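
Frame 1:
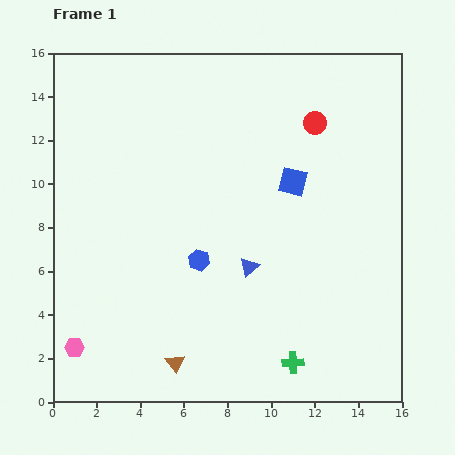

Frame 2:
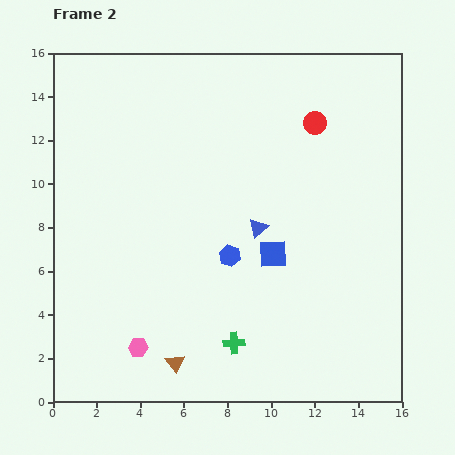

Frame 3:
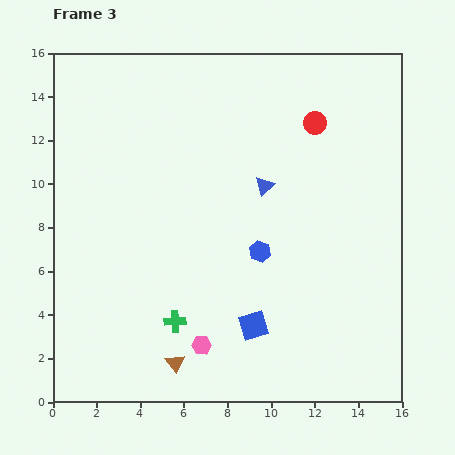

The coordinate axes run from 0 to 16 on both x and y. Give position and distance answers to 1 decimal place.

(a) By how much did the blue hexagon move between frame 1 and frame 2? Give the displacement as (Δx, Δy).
(1.4, 0.2)

The blue hexagon was at (6.7, 6.5) in frame 1 and (8.1, 6.7) in frame 2.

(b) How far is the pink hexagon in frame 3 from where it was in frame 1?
5.8

The pink hexagon moved from (1.0, 2.5) to (6.8, 2.6), a distance of √(5.8² + 0.1²) ≈ 5.8.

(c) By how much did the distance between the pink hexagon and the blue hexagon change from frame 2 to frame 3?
-0.8

Distance in frame 2: 5.9. Distance in frame 3: 5.1.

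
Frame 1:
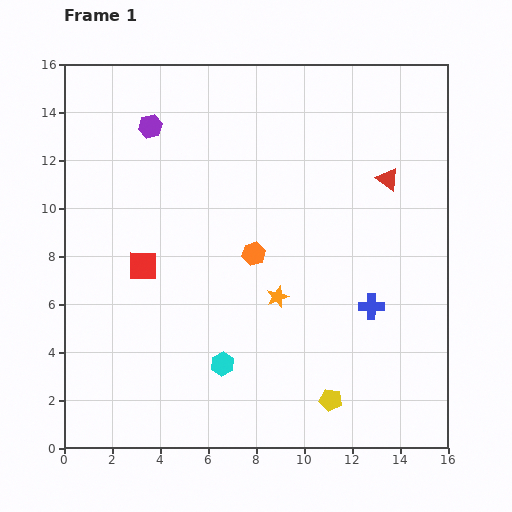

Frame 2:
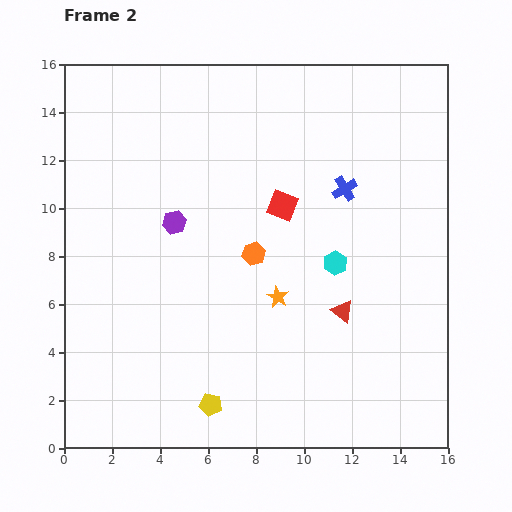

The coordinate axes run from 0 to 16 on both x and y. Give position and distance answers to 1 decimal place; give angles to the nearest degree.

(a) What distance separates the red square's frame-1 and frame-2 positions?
6.3

The red square moved from (3.3, 7.6) to (9.1, 10.1), a distance of √(5.8² + 2.5²) ≈ 6.3.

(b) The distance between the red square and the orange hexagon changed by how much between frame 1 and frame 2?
-2.3

Distance in frame 1: 4.6. Distance in frame 2: 2.3.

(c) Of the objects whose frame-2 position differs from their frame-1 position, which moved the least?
the purple hexagon

(moved 4.1)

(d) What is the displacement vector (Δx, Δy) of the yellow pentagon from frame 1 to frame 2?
(-5.0, -0.2)

The yellow pentagon was at (11.1, 2.0) in frame 1 and (6.1, 1.8) in frame 2.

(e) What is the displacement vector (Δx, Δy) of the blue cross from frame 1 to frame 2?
(-1.1, 4.9)

The blue cross was at (12.8, 5.9) in frame 1 and (11.7, 10.8) in frame 2.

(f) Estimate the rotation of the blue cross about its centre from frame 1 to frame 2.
32° counter-clockwise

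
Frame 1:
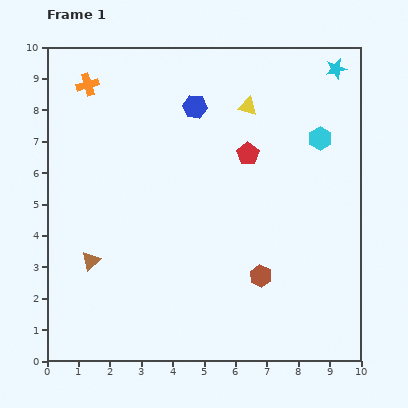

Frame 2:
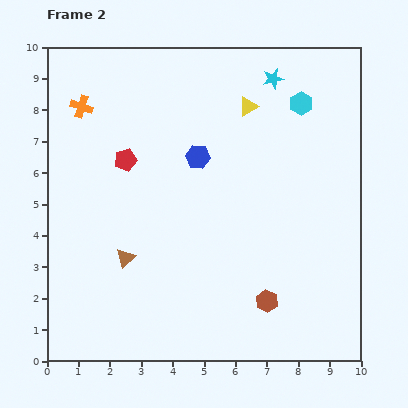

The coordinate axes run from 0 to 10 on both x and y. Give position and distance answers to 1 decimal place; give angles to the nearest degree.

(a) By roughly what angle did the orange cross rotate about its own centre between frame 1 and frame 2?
35° clockwise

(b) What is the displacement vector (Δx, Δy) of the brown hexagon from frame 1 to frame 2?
(0.2, -0.8)

The brown hexagon was at (6.8, 2.7) in frame 1 and (7.0, 1.9) in frame 2.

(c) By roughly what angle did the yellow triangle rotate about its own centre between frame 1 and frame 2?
44° counter-clockwise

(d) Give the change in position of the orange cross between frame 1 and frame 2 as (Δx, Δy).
(-0.2, -0.7)

The orange cross was at (1.3, 8.8) in frame 1 and (1.1, 8.1) in frame 2.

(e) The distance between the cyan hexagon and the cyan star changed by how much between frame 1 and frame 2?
-1.1

Distance in frame 1: 2.3. Distance in frame 2: 1.2.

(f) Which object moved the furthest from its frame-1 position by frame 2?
the red pentagon

(moved 3.9; next 2.0)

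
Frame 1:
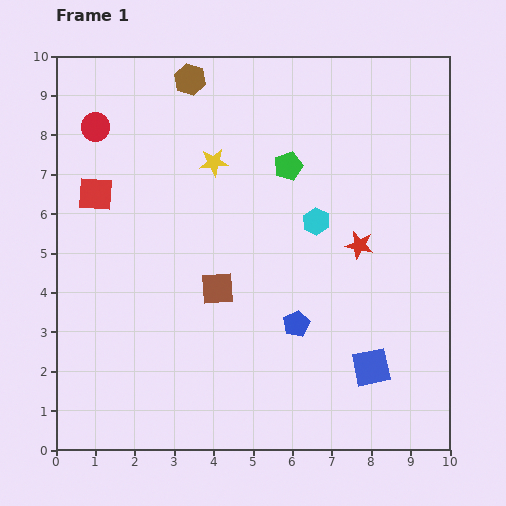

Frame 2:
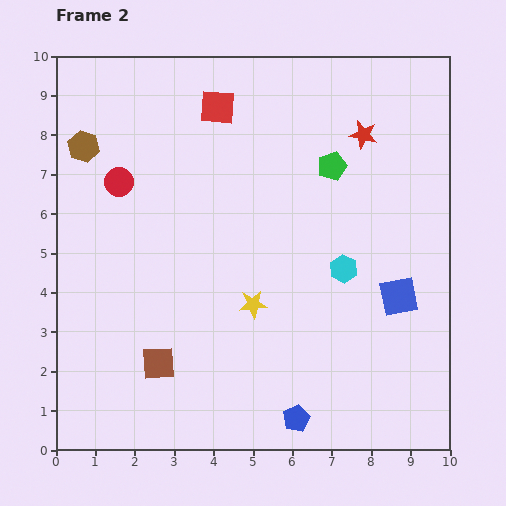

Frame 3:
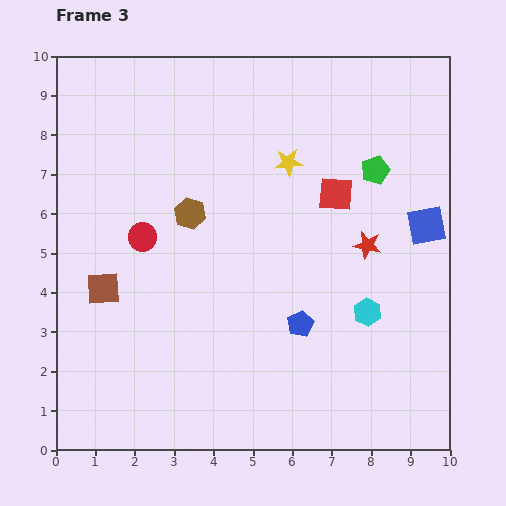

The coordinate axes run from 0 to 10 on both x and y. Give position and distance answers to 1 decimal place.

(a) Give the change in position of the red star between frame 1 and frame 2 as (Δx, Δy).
(0.1, 2.8)

The red star was at (7.7, 5.2) in frame 1 and (7.8, 8.0) in frame 2.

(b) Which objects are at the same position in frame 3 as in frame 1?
none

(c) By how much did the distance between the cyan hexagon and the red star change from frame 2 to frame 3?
-1.7

Distance in frame 2: 3.4. Distance in frame 3: 1.7.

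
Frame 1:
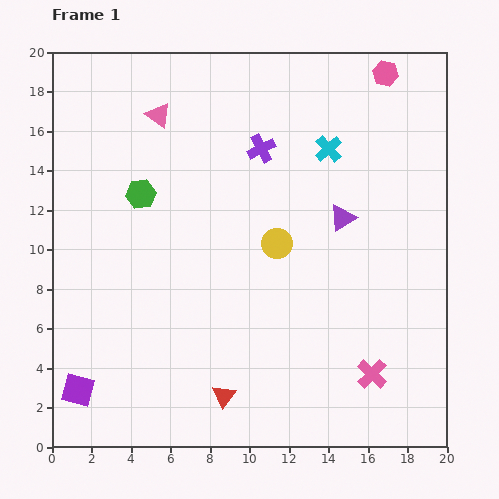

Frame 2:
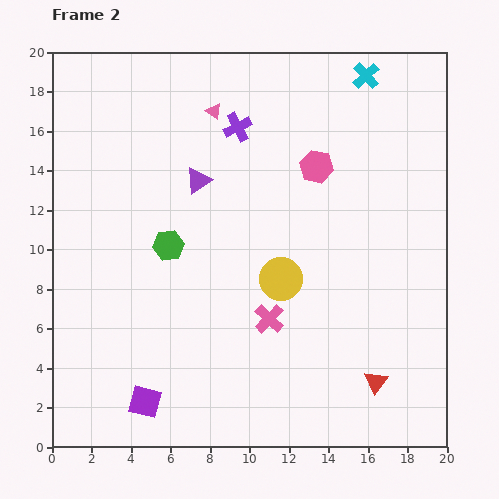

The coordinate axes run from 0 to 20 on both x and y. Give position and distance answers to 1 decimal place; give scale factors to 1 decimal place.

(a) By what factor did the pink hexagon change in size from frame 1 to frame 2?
1.3×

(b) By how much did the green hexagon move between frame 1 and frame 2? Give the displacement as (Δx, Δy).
(1.4, -2.6)

The green hexagon was at (4.5, 12.8) in frame 1 and (5.9, 10.2) in frame 2.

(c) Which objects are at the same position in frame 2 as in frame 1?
none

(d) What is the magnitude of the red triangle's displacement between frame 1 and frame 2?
7.7

The red triangle moved from (8.7, 2.6) to (16.4, 3.3), a distance of √(7.7² + 0.7²) ≈ 7.7.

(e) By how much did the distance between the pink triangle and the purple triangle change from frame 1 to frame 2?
-7.1

Distance in frame 1: 10.7. Distance in frame 2: 3.6.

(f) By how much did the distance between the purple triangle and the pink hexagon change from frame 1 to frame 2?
-1.6

Distance in frame 1: 7.6. Distance in frame 2: 6.0.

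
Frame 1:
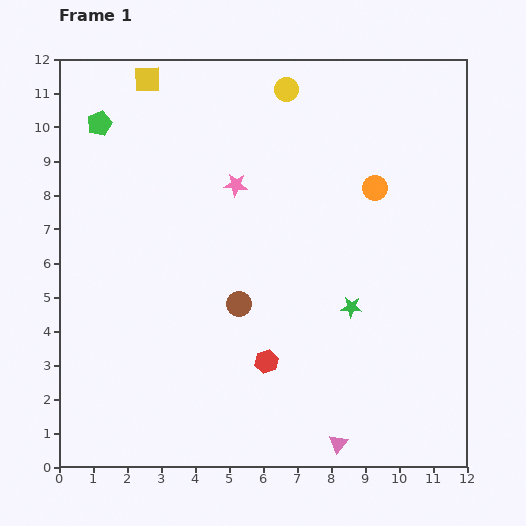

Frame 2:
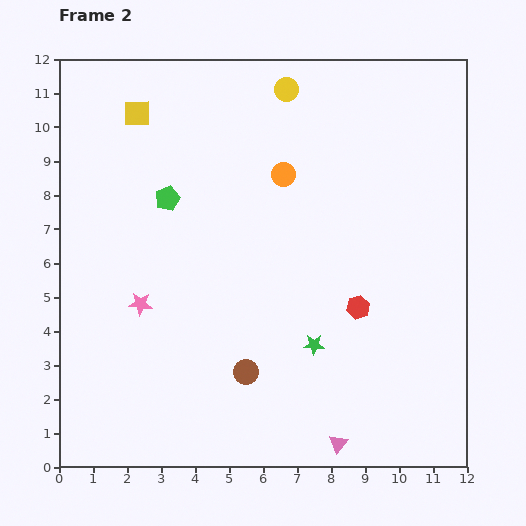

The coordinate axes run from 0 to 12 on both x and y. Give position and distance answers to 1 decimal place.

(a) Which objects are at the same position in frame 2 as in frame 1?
the yellow circle, the pink triangle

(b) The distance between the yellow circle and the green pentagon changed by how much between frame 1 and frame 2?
-0.9

Distance in frame 1: 5.6. Distance in frame 2: 4.7.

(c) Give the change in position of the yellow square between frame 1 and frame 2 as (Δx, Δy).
(-0.3, -1.0)

The yellow square was at (2.6, 11.4) in frame 1 and (2.3, 10.4) in frame 2.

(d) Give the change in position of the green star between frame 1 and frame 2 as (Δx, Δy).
(-1.1, -1.1)

The green star was at (8.6, 4.7) in frame 1 and (7.5, 3.6) in frame 2.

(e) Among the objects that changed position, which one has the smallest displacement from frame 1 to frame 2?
the yellow square

(moved 1.0)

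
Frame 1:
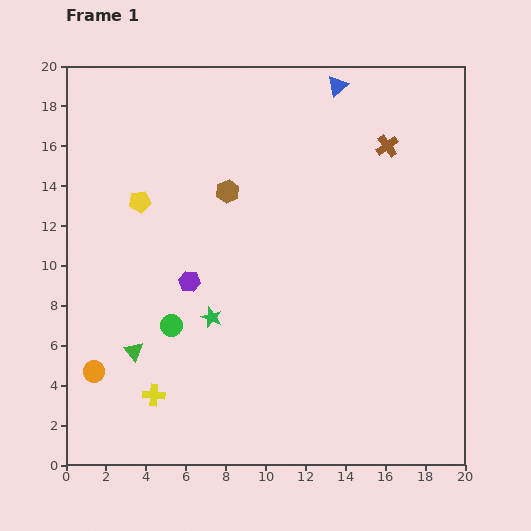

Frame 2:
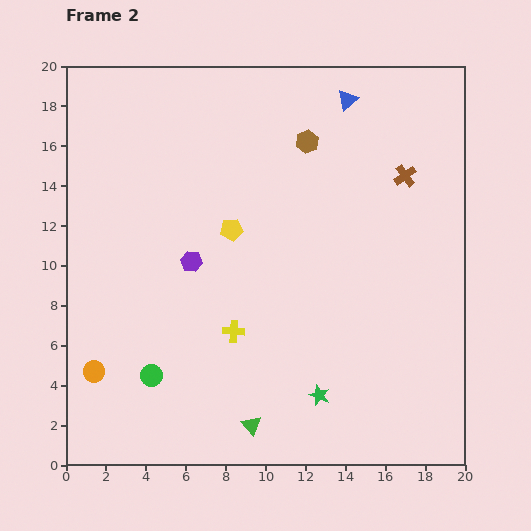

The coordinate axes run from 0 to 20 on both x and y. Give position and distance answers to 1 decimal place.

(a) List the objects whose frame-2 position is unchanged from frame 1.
the orange circle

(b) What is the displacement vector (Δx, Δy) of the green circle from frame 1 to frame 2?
(-1.0, -2.5)

The green circle was at (5.3, 7.0) in frame 1 and (4.3, 4.5) in frame 2.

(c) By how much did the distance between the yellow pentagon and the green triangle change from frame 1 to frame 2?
+2.4

Distance in frame 1: 7.5. Distance in frame 2: 9.9.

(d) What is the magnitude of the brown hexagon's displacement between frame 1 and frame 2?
4.7

The brown hexagon moved from (8.1, 13.7) to (12.1, 16.2), a distance of √(4.0² + 2.5²) ≈ 4.7.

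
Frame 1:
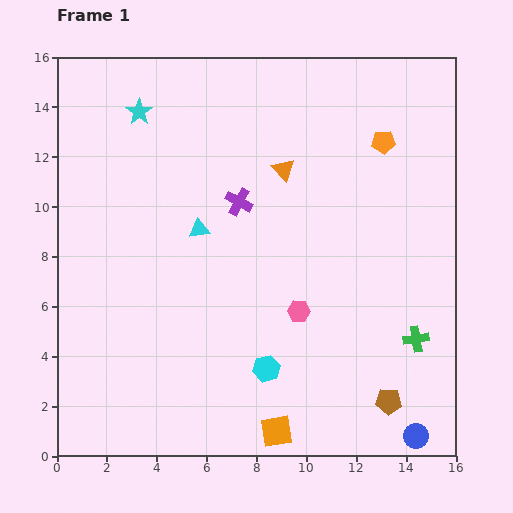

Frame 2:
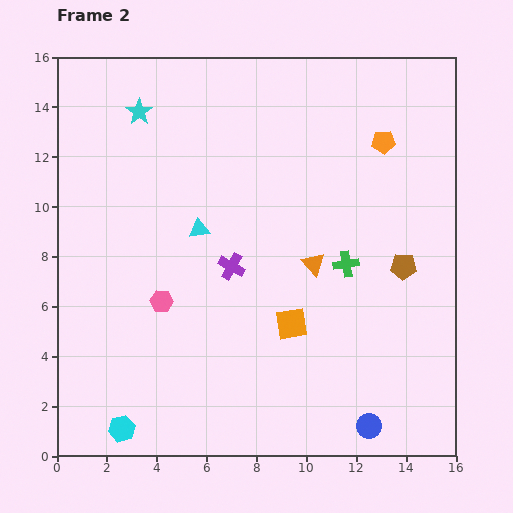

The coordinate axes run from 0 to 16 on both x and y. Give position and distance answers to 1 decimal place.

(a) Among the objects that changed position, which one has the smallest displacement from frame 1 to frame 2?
the blue circle

(moved 1.9)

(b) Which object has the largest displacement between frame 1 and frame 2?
the cyan hexagon

(moved 6.3; next 5.5)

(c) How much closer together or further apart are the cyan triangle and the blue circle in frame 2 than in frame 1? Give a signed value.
-1.6

Distance in frame 1: 12.0. Distance in frame 2: 10.4.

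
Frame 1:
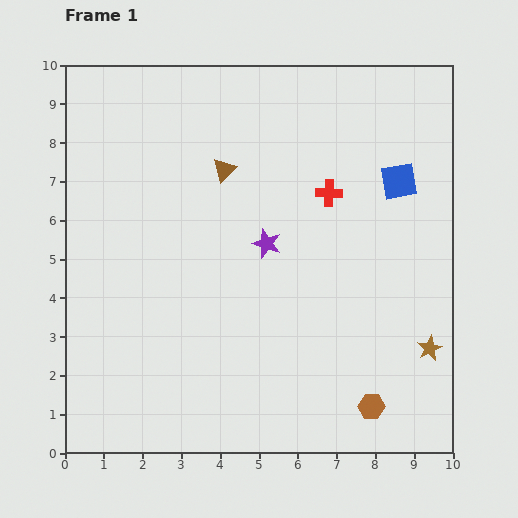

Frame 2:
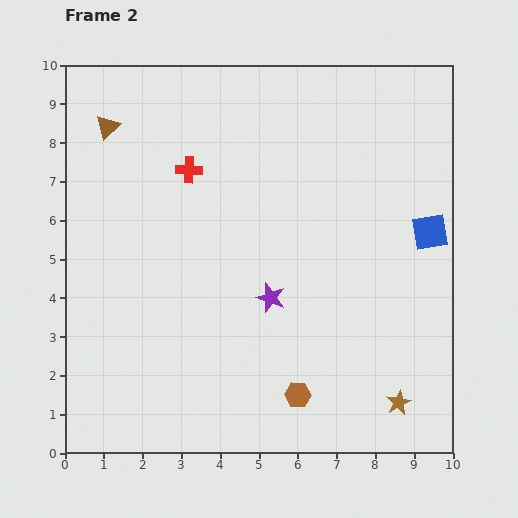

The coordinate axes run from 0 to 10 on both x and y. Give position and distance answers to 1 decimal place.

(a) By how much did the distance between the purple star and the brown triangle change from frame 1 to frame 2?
+3.9

Distance in frame 1: 2.2. Distance in frame 2: 6.1.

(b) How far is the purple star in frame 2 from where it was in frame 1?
1.4

The purple star moved from (5.2, 5.4) to (5.3, 4.0), a distance of √(0.1² + 1.4²) ≈ 1.4.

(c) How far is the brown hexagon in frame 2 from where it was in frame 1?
1.9

The brown hexagon moved from (7.9, 1.2) to (6.0, 1.5), a distance of √(1.9² + 0.3²) ≈ 1.9.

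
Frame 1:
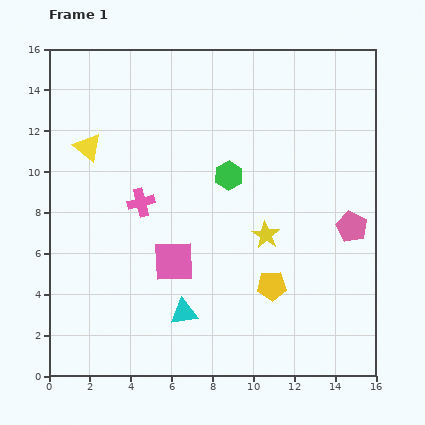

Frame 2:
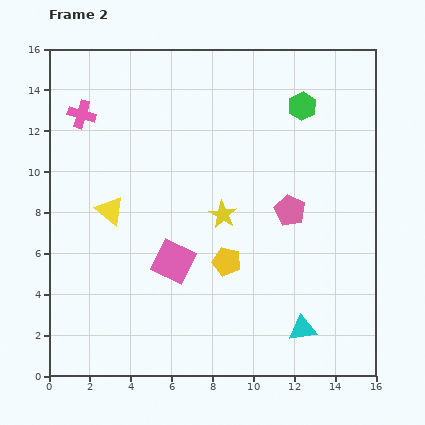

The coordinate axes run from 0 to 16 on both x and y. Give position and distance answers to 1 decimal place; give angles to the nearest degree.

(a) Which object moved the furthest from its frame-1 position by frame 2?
the cyan triangle

(moved 5.9; next 5.2)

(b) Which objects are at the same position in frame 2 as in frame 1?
the pink square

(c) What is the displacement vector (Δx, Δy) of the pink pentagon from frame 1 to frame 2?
(-3.0, 0.8)

The pink pentagon was at (14.8, 7.3) in frame 1 and (11.8, 8.1) in frame 2.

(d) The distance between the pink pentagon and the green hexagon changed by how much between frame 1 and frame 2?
-1.4

Distance in frame 1: 6.5. Distance in frame 2: 5.1.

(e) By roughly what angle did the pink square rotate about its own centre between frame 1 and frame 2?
28° clockwise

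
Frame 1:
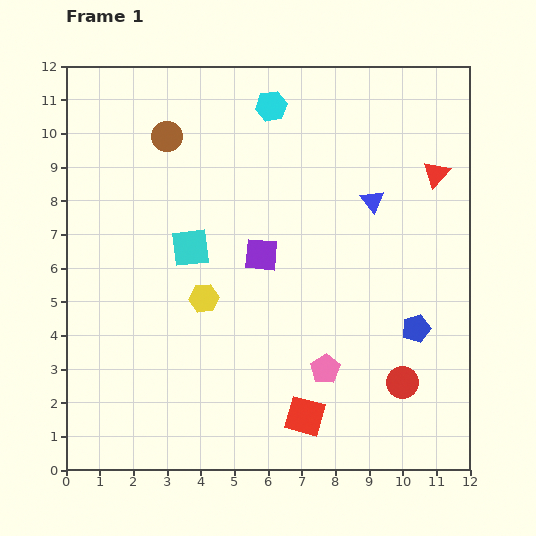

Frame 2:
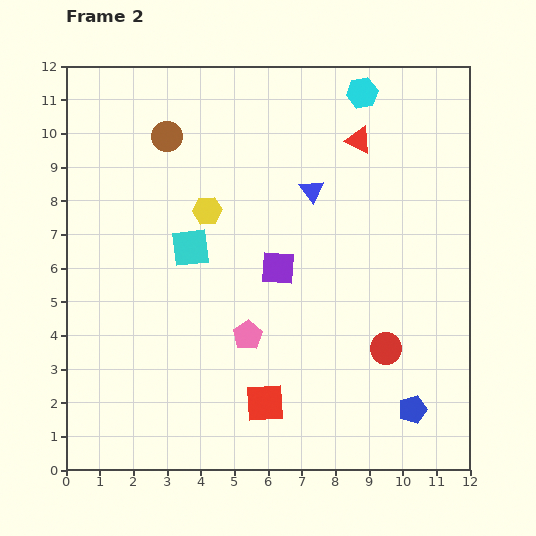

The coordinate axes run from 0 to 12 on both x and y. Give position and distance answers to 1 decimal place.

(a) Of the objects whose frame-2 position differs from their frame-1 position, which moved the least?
the purple square

(moved 0.6)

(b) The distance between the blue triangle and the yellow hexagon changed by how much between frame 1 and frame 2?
-2.6

Distance in frame 1: 5.8. Distance in frame 2: 3.2.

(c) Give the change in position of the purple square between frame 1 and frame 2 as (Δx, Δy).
(0.5, -0.4)

The purple square was at (5.8, 6.4) in frame 1 and (6.3, 6.0) in frame 2.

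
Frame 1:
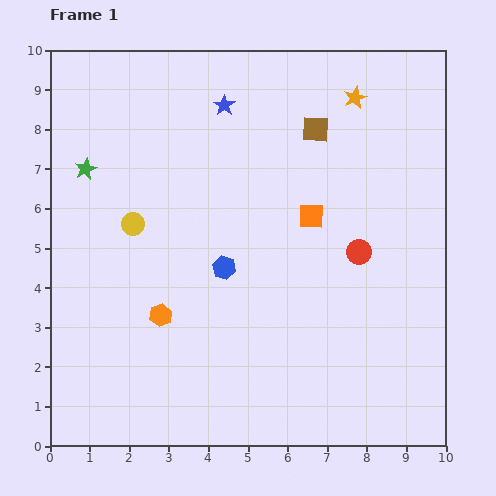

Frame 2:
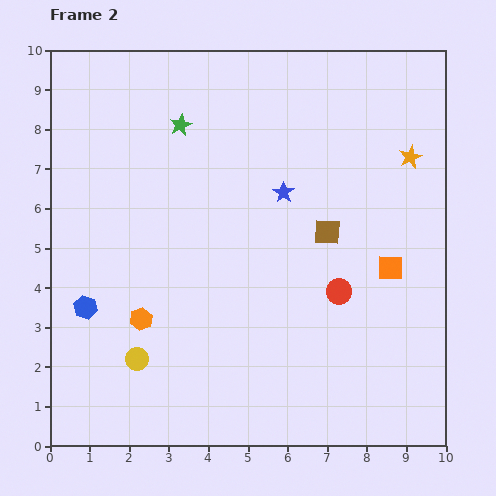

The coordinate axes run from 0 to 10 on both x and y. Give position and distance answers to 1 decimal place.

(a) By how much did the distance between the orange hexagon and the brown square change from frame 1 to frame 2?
-0.9

Distance in frame 1: 6.1. Distance in frame 2: 5.2.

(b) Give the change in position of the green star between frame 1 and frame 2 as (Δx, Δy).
(2.4, 1.1)

The green star was at (0.9, 7.0) in frame 1 and (3.3, 8.1) in frame 2.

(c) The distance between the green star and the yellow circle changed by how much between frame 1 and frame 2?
+4.2

Distance in frame 1: 1.8. Distance in frame 2: 6.0.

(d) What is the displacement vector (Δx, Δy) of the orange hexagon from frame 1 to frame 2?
(-0.5, -0.1)

The orange hexagon was at (2.8, 3.3) in frame 1 and (2.3, 3.2) in frame 2.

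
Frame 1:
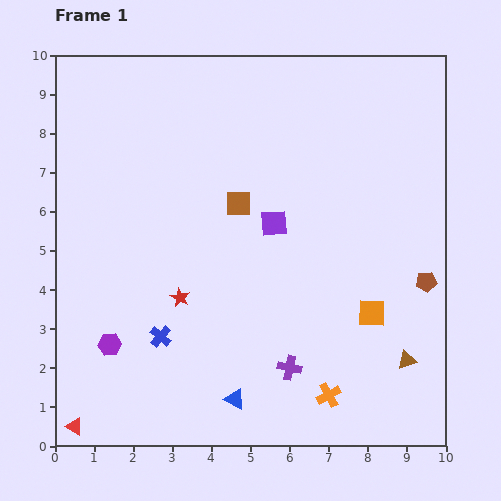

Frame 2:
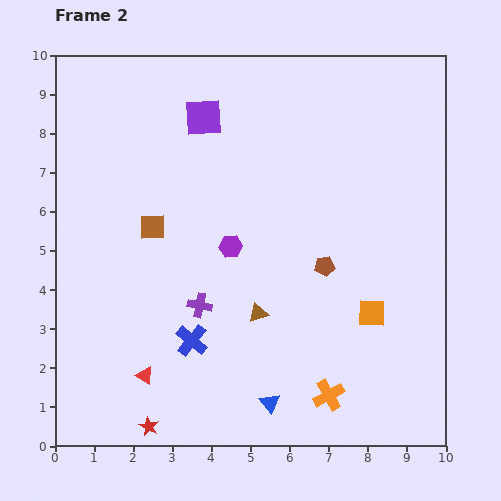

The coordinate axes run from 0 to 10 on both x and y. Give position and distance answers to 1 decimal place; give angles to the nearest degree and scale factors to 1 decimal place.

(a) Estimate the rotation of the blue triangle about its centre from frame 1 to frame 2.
23° clockwise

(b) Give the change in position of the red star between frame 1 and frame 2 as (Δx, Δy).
(-0.8, -3.3)

The red star was at (3.2, 3.8) in frame 1 and (2.4, 0.5) in frame 2.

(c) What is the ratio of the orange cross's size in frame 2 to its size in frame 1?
1.3×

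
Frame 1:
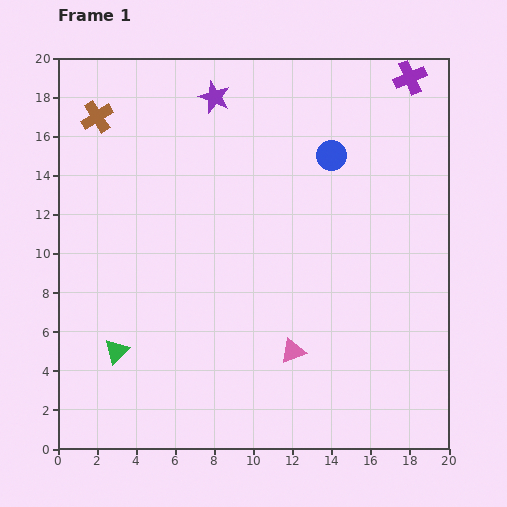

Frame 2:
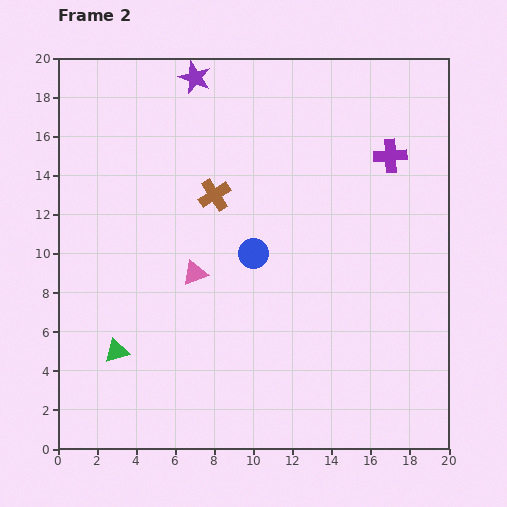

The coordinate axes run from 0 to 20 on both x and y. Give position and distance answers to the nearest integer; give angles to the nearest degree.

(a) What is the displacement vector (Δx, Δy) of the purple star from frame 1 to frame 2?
(-1, 1)

The purple star was at (8, 18) in frame 1 and (7, 19) in frame 2.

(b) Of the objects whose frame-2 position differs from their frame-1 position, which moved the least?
the purple star

(moved 1)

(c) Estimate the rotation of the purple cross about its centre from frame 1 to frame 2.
20° clockwise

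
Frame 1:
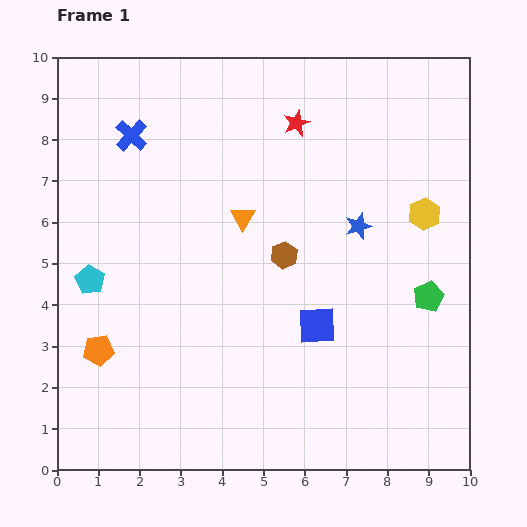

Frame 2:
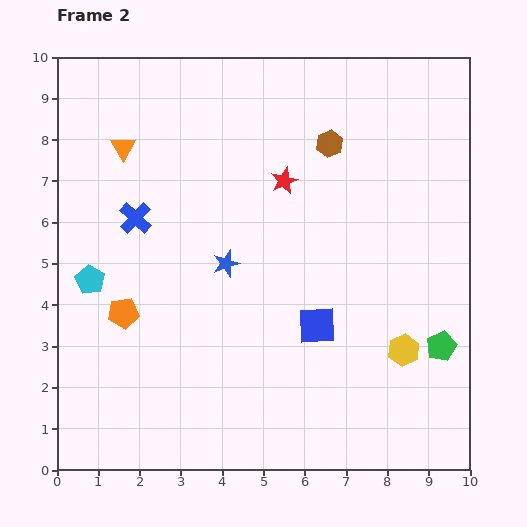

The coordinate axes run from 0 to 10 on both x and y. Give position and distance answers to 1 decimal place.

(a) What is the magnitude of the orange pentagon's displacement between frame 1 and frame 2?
1.1

The orange pentagon moved from (1.0, 2.9) to (1.6, 3.8), a distance of √(0.6² + 0.9²) ≈ 1.1.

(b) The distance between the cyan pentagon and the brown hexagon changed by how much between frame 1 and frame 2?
+2.0

Distance in frame 1: 4.7. Distance in frame 2: 6.7.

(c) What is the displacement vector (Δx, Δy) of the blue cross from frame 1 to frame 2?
(0.1, -2.0)

The blue cross was at (1.8, 8.1) in frame 1 and (1.9, 6.1) in frame 2.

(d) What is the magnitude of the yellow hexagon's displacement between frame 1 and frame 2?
3.3

The yellow hexagon moved from (8.9, 6.2) to (8.4, 2.9), a distance of √(0.5² + 3.3²) ≈ 3.3.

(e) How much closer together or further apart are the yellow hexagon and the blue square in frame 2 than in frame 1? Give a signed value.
-1.5

Distance in frame 1: 3.7. Distance in frame 2: 2.2.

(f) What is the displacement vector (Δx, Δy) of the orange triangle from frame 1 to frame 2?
(-2.9, 1.7)

The orange triangle was at (4.5, 6.1) in frame 1 and (1.6, 7.8) in frame 2.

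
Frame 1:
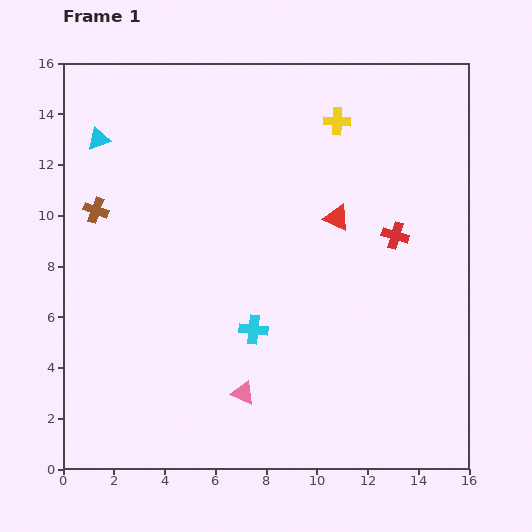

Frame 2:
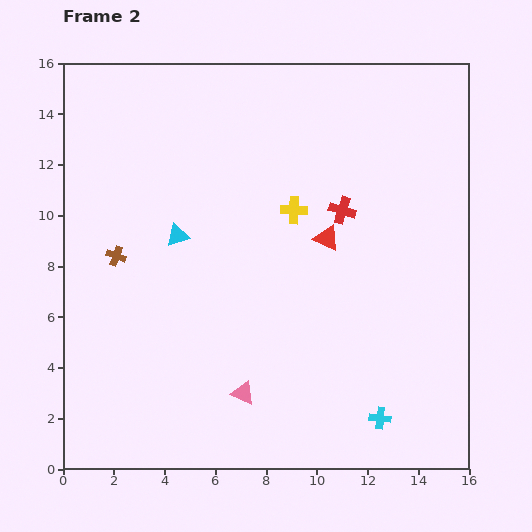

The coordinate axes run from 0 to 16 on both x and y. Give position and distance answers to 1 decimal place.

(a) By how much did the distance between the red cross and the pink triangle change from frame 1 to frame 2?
-0.4

Distance in frame 1: 8.6. Distance in frame 2: 8.2.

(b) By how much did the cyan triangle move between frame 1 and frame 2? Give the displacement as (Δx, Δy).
(3.1, -3.8)

The cyan triangle was at (1.4, 13.0) in frame 1 and (4.5, 9.2) in frame 2.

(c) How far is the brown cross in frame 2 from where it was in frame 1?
2.0

The brown cross moved from (1.3, 10.2) to (2.1, 8.4), a distance of √(0.8² + 1.8²) ≈ 2.0.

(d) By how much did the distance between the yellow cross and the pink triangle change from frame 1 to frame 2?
-3.8

Distance in frame 1: 11.3. Distance in frame 2: 7.5.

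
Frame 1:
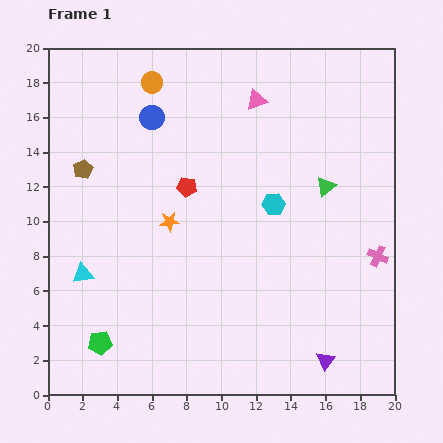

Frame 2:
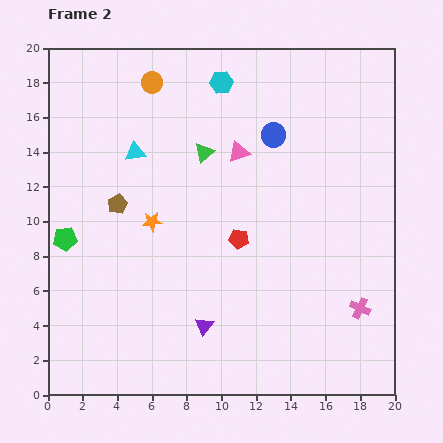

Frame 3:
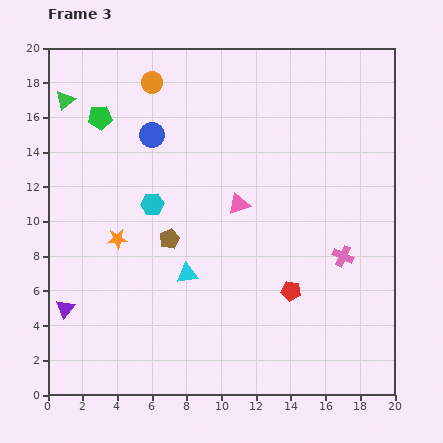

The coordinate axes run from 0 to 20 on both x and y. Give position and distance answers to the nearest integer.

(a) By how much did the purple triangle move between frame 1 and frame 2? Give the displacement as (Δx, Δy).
(-7, 2)

The purple triangle was at (16, 2) in frame 1 and (9, 4) in frame 2.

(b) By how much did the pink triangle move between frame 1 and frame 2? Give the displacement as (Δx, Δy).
(-1, -3)

The pink triangle was at (12, 17) in frame 1 and (11, 14) in frame 2.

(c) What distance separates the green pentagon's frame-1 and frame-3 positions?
13

The green pentagon moved from (3, 3) to (3, 16), a distance of √(0² + 13²) ≈ 13.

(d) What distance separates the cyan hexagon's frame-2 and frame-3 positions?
8

The cyan hexagon moved from (10, 18) to (6, 11), a distance of √(4² + 7²) ≈ 8.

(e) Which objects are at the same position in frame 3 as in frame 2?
the orange circle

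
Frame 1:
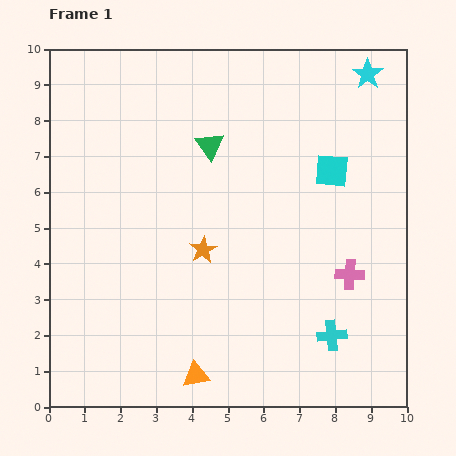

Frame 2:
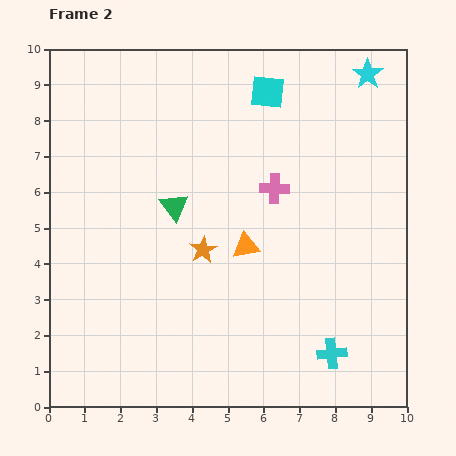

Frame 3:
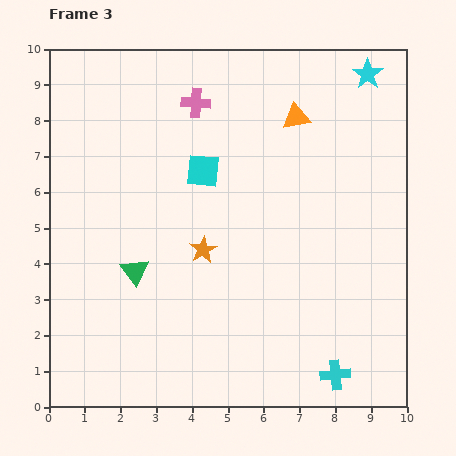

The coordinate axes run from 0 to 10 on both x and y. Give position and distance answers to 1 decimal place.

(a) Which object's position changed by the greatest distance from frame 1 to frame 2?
the orange triangle

(moved 3.9; next 3.2)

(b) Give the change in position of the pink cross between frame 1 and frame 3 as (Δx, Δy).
(-4.3, 4.8)

The pink cross was at (8.4, 3.7) in frame 1 and (4.1, 8.5) in frame 3.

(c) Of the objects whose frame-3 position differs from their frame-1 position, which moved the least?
the cyan cross

(moved 1.1)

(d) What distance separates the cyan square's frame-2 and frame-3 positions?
2.8

The cyan square moved from (6.1, 8.8) to (4.3, 6.6), a distance of √(1.8² + 2.2²) ≈ 2.8.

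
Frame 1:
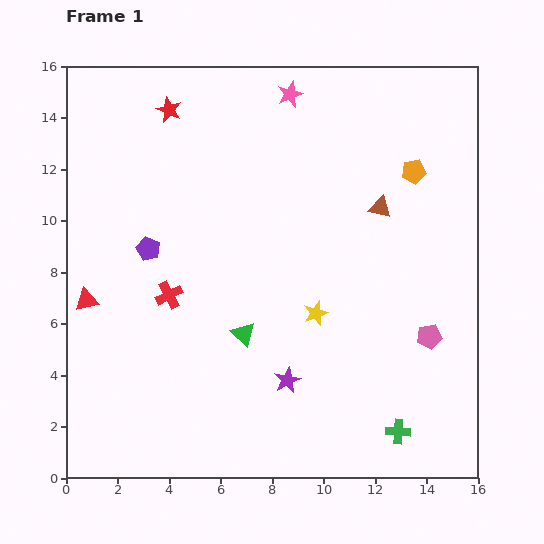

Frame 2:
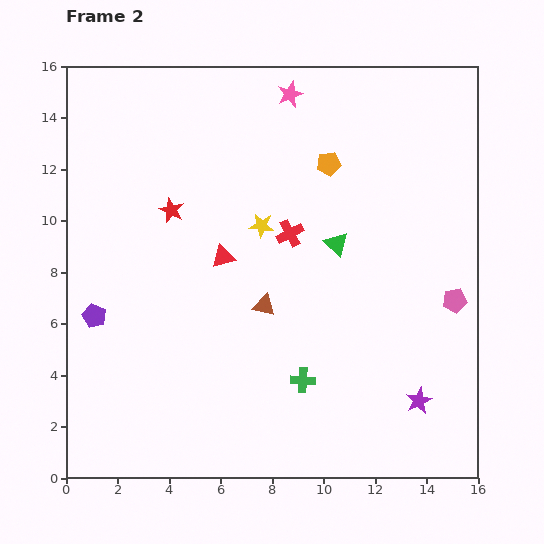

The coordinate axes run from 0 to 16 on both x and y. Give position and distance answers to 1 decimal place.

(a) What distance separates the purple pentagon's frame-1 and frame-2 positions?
3.3

The purple pentagon moved from (3.2, 8.9) to (1.1, 6.3), a distance of √(2.1² + 2.6²) ≈ 3.3.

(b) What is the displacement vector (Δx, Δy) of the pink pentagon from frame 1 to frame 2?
(1.0, 1.4)

The pink pentagon was at (14.1, 5.5) in frame 1 and (15.1, 6.9) in frame 2.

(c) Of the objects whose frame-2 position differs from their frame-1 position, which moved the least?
the pink pentagon

(moved 1.7)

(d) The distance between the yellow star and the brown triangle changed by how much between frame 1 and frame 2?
-1.7

Distance in frame 1: 4.8. Distance in frame 2: 3.1.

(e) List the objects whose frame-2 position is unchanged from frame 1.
the pink star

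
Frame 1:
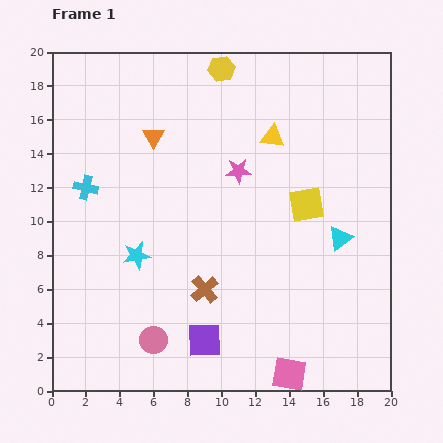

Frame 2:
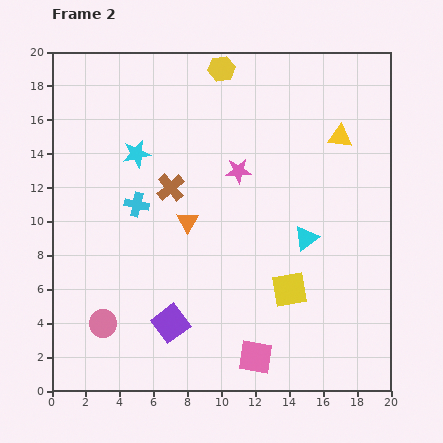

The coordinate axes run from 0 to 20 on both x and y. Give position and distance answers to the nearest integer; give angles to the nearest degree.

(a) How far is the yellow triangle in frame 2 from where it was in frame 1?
4

The yellow triangle moved from (13, 15) to (17, 15), a distance of √(4² + 0²) ≈ 4.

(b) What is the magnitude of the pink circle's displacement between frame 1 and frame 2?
3

The pink circle moved from (6, 3) to (3, 4), a distance of √(3² + 1²) ≈ 3.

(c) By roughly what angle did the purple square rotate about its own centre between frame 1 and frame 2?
35° counter-clockwise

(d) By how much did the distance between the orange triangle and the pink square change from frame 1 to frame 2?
-7

Distance in frame 1: 16. Distance in frame 2: 9.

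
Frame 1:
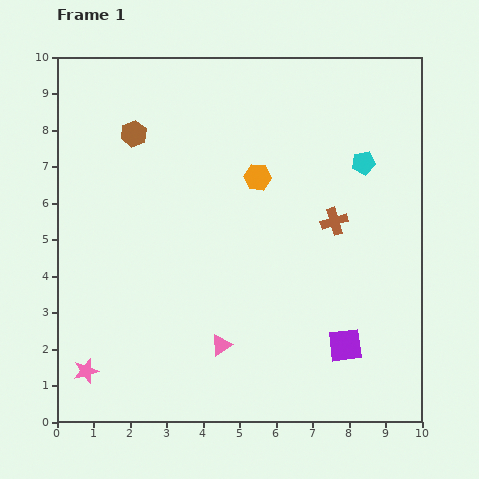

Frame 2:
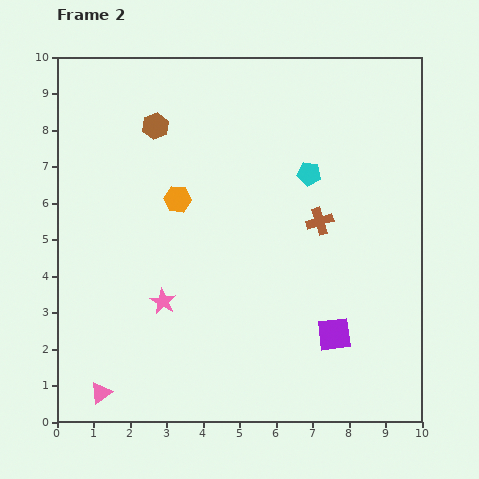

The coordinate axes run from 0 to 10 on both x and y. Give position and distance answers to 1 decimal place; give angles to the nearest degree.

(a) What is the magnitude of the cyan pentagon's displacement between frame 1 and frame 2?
1.5

The cyan pentagon moved from (8.4, 7.1) to (6.9, 6.8), a distance of √(1.5² + 0.3²) ≈ 1.5.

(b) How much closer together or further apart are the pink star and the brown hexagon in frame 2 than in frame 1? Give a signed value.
-1.8

Distance in frame 1: 6.6. Distance in frame 2: 4.8.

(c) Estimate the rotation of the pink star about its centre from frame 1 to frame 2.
26° counter-clockwise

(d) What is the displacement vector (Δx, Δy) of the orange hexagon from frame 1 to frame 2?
(-2.2, -0.6)

The orange hexagon was at (5.5, 6.7) in frame 1 and (3.3, 6.1) in frame 2.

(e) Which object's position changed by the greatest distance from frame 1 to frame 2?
the pink triangle

(moved 3.5; next 2.8)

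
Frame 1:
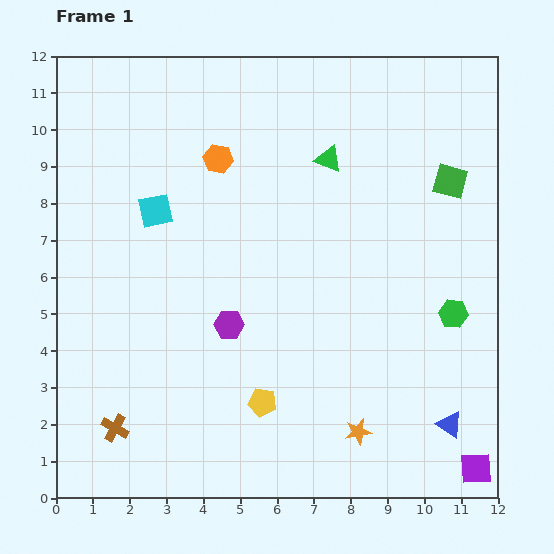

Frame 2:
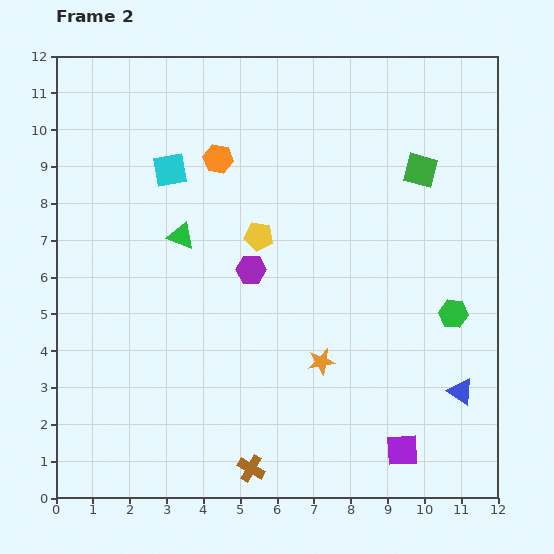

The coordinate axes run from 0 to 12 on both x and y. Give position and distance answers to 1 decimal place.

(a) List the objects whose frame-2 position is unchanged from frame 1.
the orange hexagon, the green hexagon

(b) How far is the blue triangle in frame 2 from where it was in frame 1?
0.9

The blue triangle moved from (10.7, 2.0) to (11.0, 2.9), a distance of √(0.3² + 0.9²) ≈ 0.9.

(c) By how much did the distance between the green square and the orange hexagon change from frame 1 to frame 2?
-0.8

Distance in frame 1: 6.3. Distance in frame 2: 5.5.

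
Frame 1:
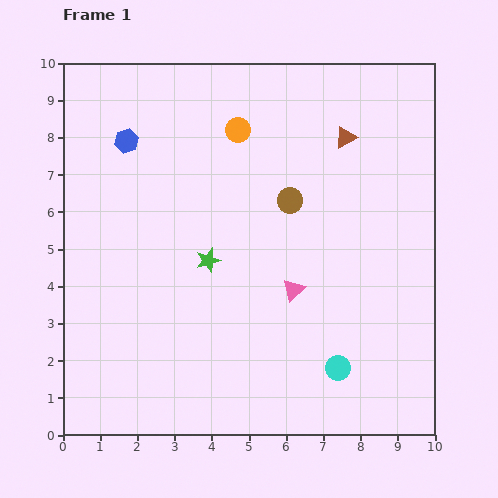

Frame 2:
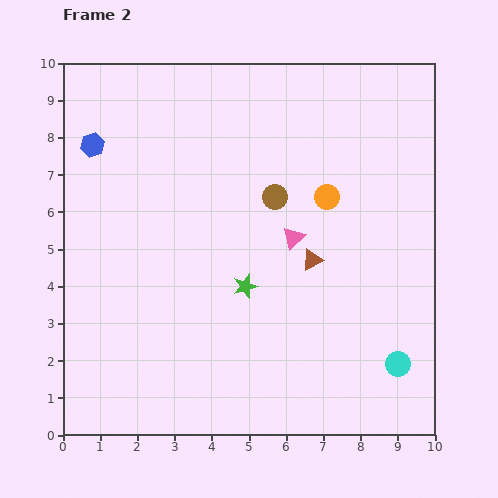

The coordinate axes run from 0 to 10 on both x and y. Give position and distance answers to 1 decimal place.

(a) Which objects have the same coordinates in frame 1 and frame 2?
none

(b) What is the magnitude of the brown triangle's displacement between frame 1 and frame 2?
3.4

The brown triangle moved from (7.6, 8.0) to (6.7, 4.7), a distance of √(0.9² + 3.3²) ≈ 3.4.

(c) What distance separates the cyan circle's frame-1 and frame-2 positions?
1.6

The cyan circle moved from (7.4, 1.8) to (9.0, 1.9), a distance of √(1.6² + 0.1²) ≈ 1.6.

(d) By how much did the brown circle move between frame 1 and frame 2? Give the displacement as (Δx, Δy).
(-0.4, 0.1)

The brown circle was at (6.1, 6.3) in frame 1 and (5.7, 6.4) in frame 2.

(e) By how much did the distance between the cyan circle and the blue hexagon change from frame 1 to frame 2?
+1.8

Distance in frame 1: 8.3. Distance in frame 2: 10.1.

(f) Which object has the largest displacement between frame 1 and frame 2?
the brown triangle

(moved 3.4; next 3.0)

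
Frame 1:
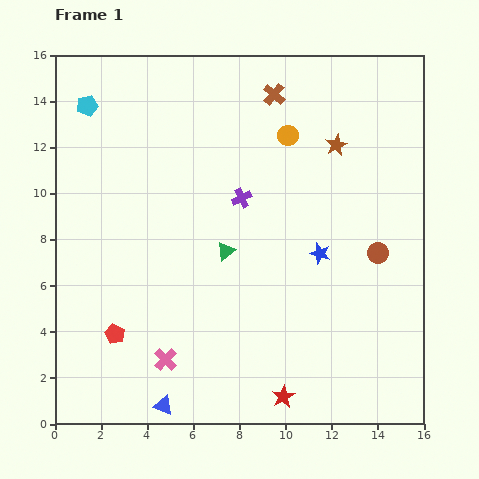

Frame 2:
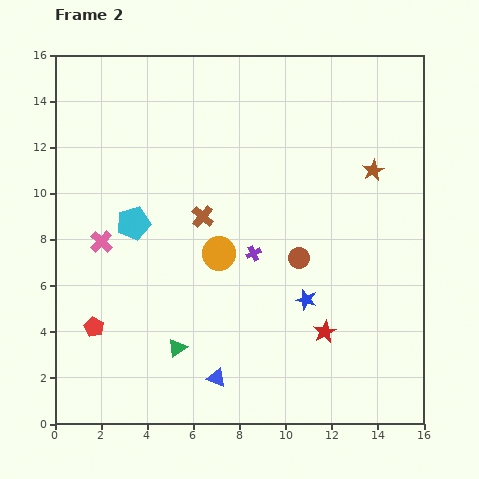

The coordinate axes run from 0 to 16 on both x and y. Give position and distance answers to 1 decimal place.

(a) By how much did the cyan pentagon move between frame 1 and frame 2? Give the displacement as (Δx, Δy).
(2.0, -5.1)

The cyan pentagon was at (1.4, 13.8) in frame 1 and (3.4, 8.7) in frame 2.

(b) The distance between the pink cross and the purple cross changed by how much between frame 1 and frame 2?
-1.1

Distance in frame 1: 7.7. Distance in frame 2: 6.6.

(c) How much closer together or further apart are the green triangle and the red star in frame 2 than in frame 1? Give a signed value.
-0.4

Distance in frame 1: 6.8. Distance in frame 2: 6.4.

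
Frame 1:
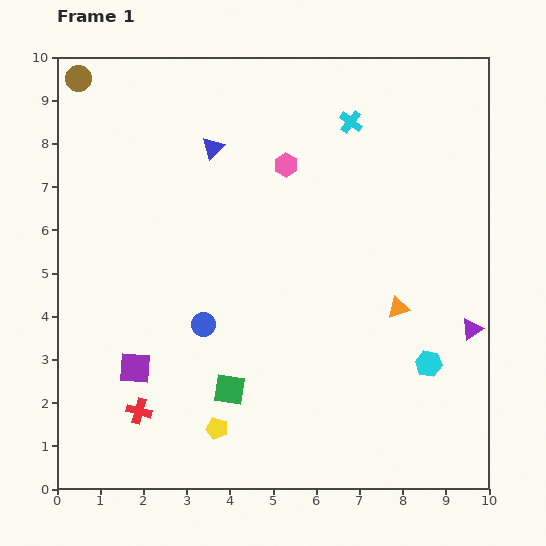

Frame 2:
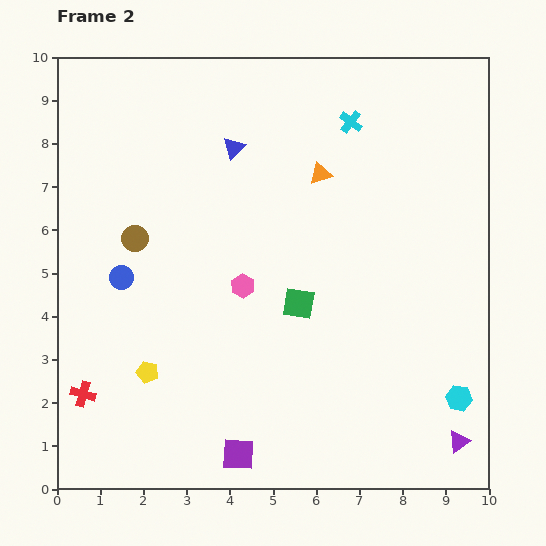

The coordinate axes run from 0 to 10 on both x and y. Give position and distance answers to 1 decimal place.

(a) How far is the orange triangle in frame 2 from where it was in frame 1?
3.6

The orange triangle moved from (7.9, 4.2) to (6.1, 7.3), a distance of √(1.8² + 3.1²) ≈ 3.6.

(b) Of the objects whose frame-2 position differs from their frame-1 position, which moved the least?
the blue triangle

(moved 0.5)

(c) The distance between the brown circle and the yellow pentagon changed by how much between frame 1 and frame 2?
-5.6

Distance in frame 1: 8.7. Distance in frame 2: 3.1.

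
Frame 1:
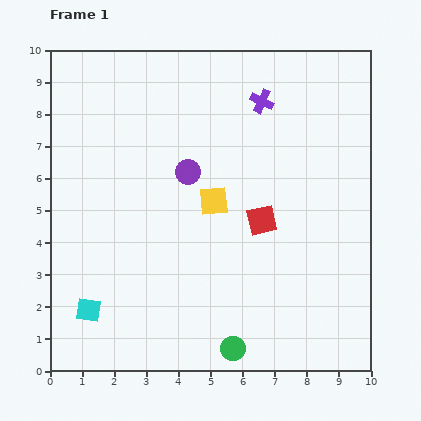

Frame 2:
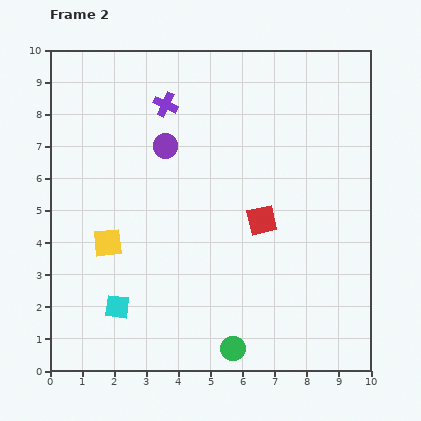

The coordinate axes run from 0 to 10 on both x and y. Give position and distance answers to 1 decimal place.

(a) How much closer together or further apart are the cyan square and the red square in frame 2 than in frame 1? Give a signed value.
-0.9

Distance in frame 1: 6.1. Distance in frame 2: 5.2.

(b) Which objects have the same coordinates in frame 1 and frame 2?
the red square, the green circle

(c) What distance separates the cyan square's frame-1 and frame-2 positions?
0.9

The cyan square moved from (1.2, 1.9) to (2.1, 2.0), a distance of √(0.9² + 0.1²) ≈ 0.9.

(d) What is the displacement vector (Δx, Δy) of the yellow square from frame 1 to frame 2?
(-3.3, -1.3)

The yellow square was at (5.1, 5.3) in frame 1 and (1.8, 4.0) in frame 2.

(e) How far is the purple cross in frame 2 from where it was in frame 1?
3.0

The purple cross moved from (6.6, 8.4) to (3.6, 8.3), a distance of √(3.0² + 0.1²) ≈ 3.0.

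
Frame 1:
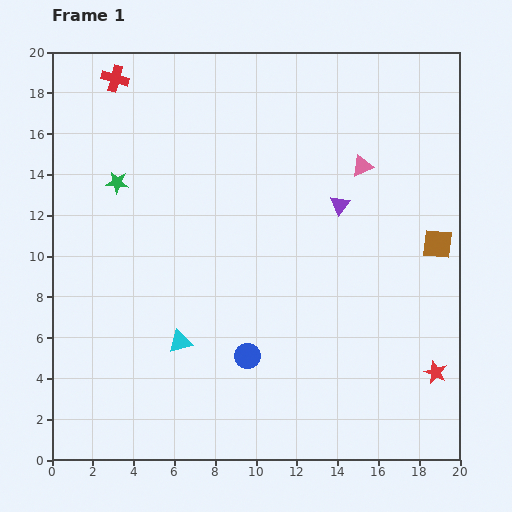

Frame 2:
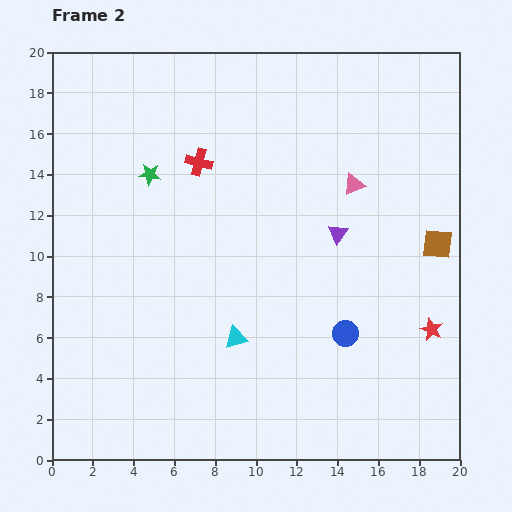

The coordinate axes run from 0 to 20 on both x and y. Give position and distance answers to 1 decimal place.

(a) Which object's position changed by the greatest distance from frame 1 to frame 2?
the red cross

(moved 5.8; next 4.9)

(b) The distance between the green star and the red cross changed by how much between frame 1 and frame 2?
-2.6

Distance in frame 1: 5.1. Distance in frame 2: 2.5.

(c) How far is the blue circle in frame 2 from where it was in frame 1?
4.9

The blue circle moved from (9.6, 5.1) to (14.4, 6.2), a distance of √(4.8² + 1.1²) ≈ 4.9.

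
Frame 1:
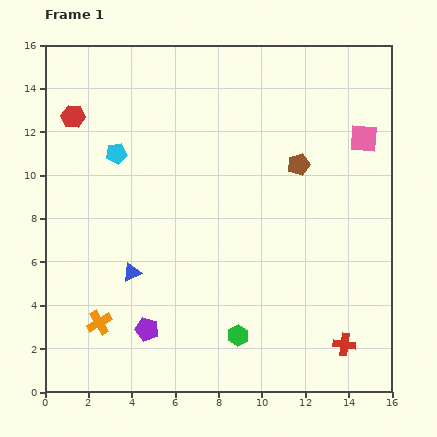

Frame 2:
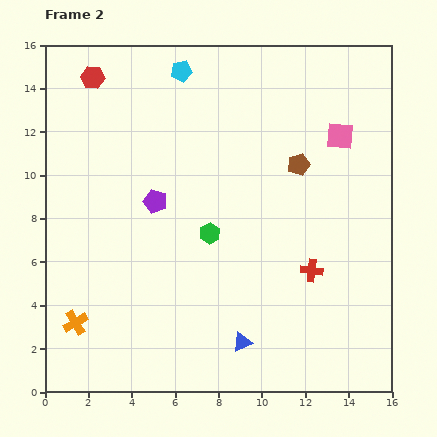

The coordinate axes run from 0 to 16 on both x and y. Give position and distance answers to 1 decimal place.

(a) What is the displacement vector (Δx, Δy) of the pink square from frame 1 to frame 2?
(-1.1, 0.1)

The pink square was at (14.7, 11.7) in frame 1 and (13.6, 11.8) in frame 2.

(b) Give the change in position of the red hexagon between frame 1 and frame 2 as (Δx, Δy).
(0.9, 1.8)

The red hexagon was at (1.3, 12.7) in frame 1 and (2.2, 14.5) in frame 2.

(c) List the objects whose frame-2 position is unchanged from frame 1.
the brown pentagon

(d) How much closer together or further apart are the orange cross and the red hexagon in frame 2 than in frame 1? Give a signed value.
+1.7

Distance in frame 1: 9.6. Distance in frame 2: 11.3.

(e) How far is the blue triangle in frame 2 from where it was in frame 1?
6.0

The blue triangle moved from (4.0, 5.5) to (9.1, 2.3), a distance of √(5.1² + 3.2²) ≈ 6.0.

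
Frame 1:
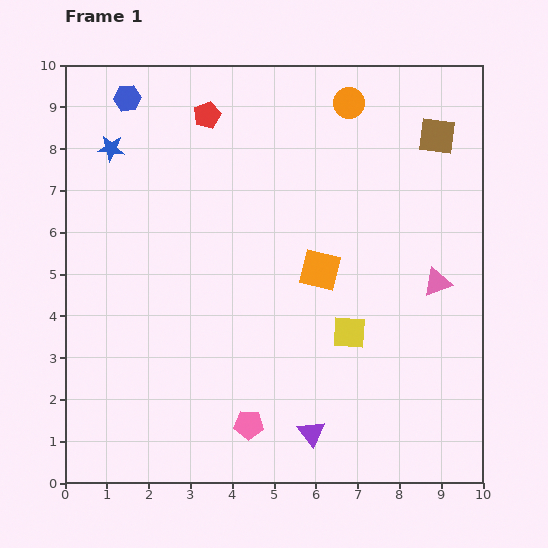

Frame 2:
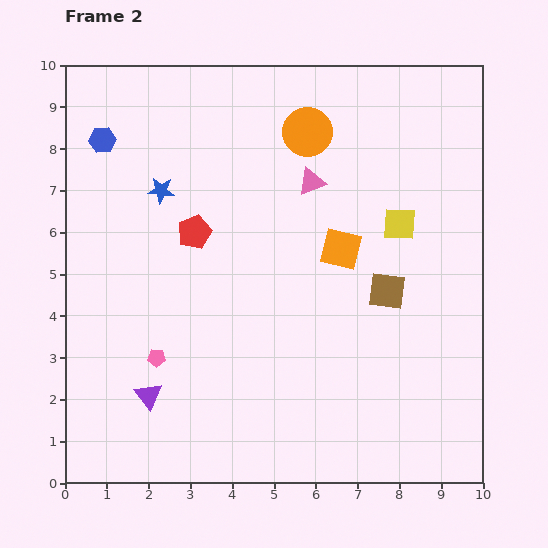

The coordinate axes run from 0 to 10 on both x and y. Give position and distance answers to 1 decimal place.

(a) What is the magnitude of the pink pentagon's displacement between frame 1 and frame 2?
2.7

The pink pentagon moved from (4.4, 1.4) to (2.2, 3.0), a distance of √(2.2² + 1.6²) ≈ 2.7.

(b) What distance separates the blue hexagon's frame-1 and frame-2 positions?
1.2

The blue hexagon moved from (1.5, 9.2) to (0.9, 8.2), a distance of √(0.6² + 1.0²) ≈ 1.2.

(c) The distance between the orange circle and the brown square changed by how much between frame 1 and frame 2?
+2.0

Distance in frame 1: 2.2. Distance in frame 2: 4.2.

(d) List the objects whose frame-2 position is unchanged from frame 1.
none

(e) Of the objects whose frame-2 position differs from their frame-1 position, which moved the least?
the orange square

(moved 0.7)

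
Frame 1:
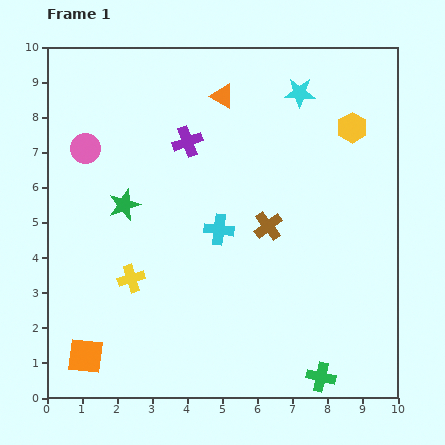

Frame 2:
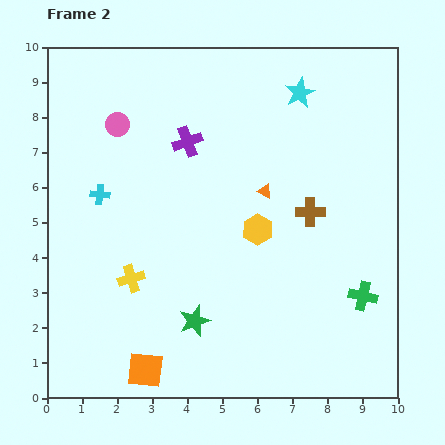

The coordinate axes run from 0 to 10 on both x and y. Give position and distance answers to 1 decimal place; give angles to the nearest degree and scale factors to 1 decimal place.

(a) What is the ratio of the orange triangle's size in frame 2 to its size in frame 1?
0.6×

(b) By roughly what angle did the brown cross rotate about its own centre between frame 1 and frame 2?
37° clockwise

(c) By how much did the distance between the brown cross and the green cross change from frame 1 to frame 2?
-1.8

Distance in frame 1: 4.6. Distance in frame 2: 2.8.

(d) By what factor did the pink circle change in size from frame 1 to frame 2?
0.8×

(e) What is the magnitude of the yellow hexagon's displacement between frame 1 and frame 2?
4.0

The yellow hexagon moved from (8.7, 7.7) to (6.0, 4.8), a distance of √(2.7² + 2.9²) ≈ 4.0.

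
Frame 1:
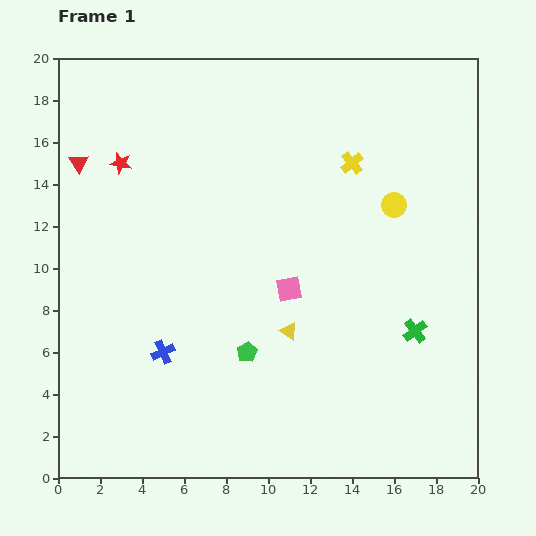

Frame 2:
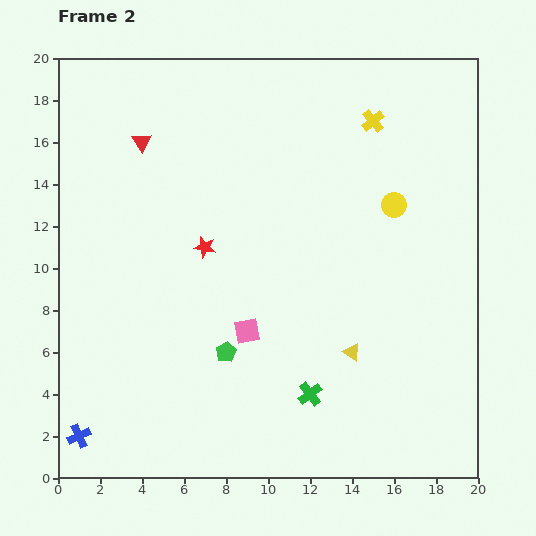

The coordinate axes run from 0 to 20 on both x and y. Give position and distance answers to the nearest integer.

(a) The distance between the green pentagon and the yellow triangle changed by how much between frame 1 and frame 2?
+4

Distance in frame 1: 2. Distance in frame 2: 6.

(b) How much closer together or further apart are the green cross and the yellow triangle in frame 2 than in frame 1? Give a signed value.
-3

Distance in frame 1: 6. Distance in frame 2: 3.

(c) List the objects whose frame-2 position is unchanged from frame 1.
the yellow circle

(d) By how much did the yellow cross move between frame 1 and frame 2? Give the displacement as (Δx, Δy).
(1, 2)

The yellow cross was at (14, 15) in frame 1 and (15, 17) in frame 2.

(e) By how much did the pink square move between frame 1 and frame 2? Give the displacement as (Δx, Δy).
(-2, -2)

The pink square was at (11, 9) in frame 1 and (9, 7) in frame 2.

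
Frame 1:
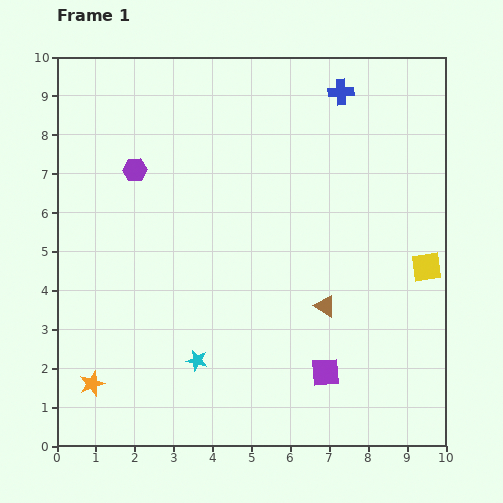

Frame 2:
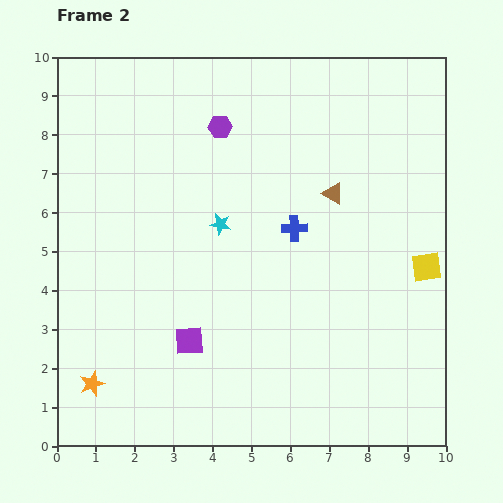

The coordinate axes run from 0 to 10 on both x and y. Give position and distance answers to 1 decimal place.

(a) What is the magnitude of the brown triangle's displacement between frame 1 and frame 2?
2.9

The brown triangle moved from (6.9, 3.6) to (7.1, 6.5), a distance of √(0.2² + 2.9²) ≈ 2.9.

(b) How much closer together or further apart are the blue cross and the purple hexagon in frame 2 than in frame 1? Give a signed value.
-2.5

Distance in frame 1: 5.7. Distance in frame 2: 3.2.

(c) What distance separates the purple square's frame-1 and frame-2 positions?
3.6

The purple square moved from (6.9, 1.9) to (3.4, 2.7), a distance of √(3.5² + 0.8²) ≈ 3.6.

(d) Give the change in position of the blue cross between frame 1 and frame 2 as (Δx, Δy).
(-1.2, -3.5)

The blue cross was at (7.3, 9.1) in frame 1 and (6.1, 5.6) in frame 2.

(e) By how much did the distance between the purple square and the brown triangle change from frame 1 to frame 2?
+3.6

Distance in frame 1: 1.7. Distance in frame 2: 5.3.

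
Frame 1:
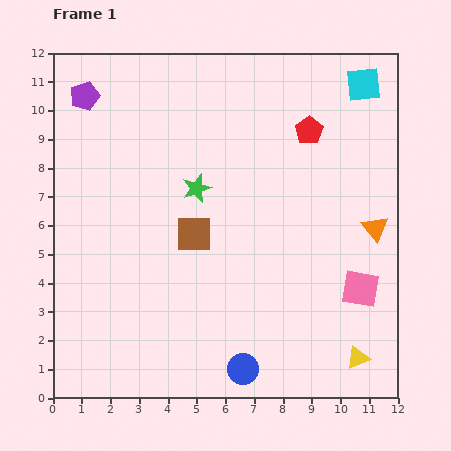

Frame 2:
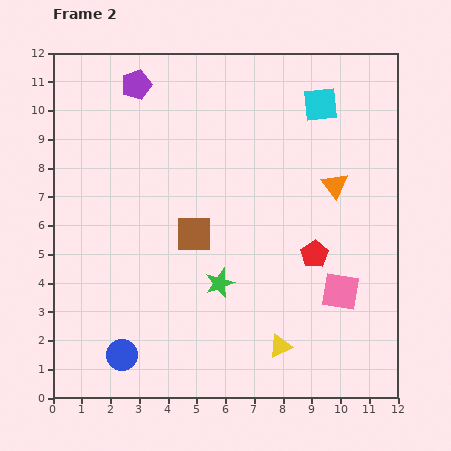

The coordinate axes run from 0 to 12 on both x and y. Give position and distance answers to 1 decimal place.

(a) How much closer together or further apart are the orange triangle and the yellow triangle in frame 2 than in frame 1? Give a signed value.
+1.4

Distance in frame 1: 4.5. Distance in frame 2: 5.9.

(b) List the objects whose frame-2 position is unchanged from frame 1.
the brown square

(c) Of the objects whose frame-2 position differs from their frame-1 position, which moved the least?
the pink square

(moved 0.7)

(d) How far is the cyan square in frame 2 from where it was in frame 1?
1.7

The cyan square moved from (10.8, 10.9) to (9.3, 10.2), a distance of √(1.5² + 0.7²) ≈ 1.7.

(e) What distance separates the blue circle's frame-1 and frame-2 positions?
4.2

The blue circle moved from (6.6, 1.0) to (2.4, 1.5), a distance of √(4.2² + 0.5²) ≈ 4.2.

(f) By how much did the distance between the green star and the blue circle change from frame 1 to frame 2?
-2.3

Distance in frame 1: 6.5. Distance in frame 2: 4.2.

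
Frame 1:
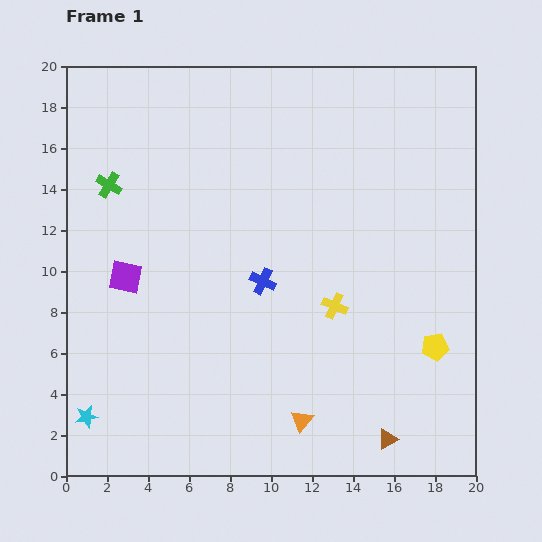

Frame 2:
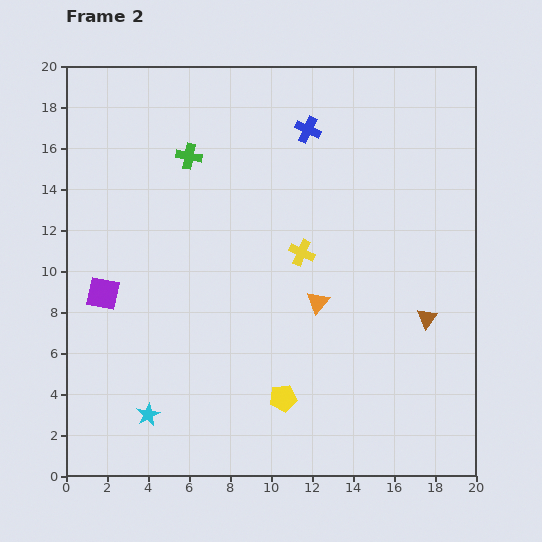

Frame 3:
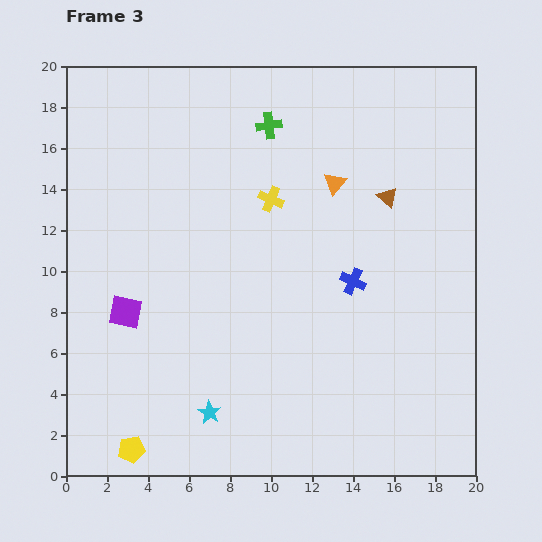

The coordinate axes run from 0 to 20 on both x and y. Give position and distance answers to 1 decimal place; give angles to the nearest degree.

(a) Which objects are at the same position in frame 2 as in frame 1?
none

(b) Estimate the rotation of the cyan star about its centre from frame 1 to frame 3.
30° counter-clockwise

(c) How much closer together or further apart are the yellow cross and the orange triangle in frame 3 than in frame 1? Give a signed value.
-2.6

Distance in frame 1: 5.8. Distance in frame 3: 3.2.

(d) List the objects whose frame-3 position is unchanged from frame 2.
none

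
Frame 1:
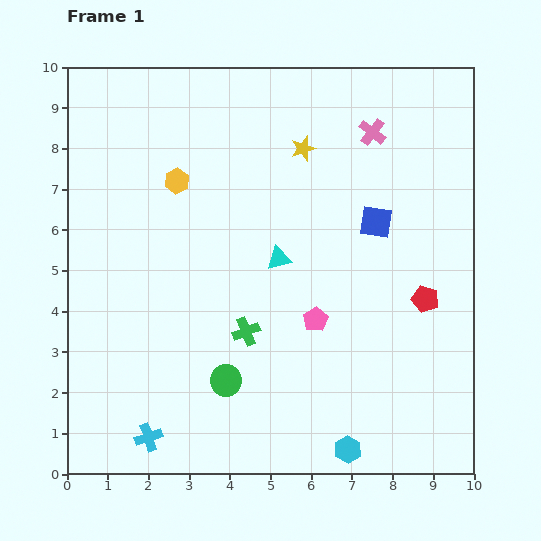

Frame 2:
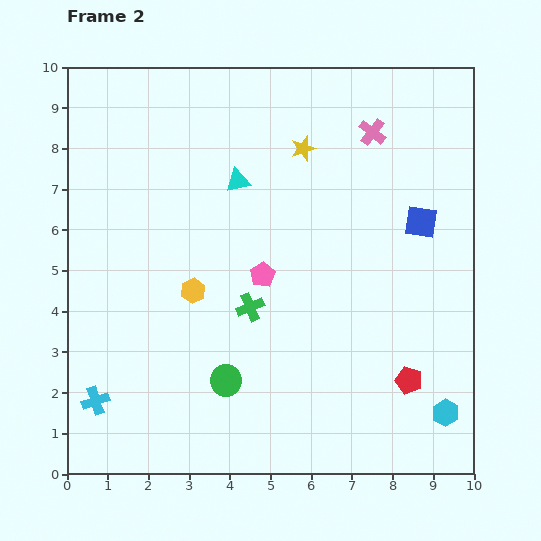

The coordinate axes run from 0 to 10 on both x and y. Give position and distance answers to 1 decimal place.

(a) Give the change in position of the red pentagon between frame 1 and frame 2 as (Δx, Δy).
(-0.4, -2.0)

The red pentagon was at (8.8, 4.3) in frame 1 and (8.4, 2.3) in frame 2.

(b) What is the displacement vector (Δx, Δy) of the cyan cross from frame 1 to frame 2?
(-1.3, 0.9)

The cyan cross was at (2.0, 0.9) in frame 1 and (0.7, 1.8) in frame 2.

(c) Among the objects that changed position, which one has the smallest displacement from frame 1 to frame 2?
the green cross

(moved 0.6)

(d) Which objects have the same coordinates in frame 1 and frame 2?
the pink cross, the green circle, the yellow star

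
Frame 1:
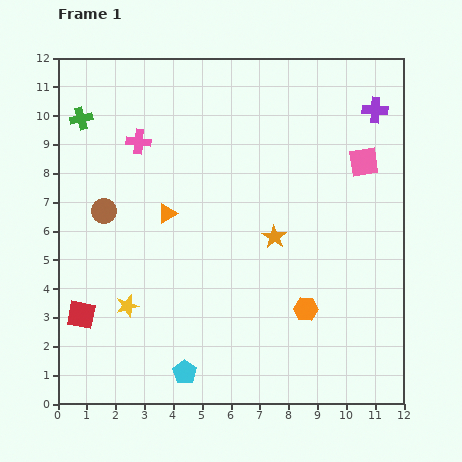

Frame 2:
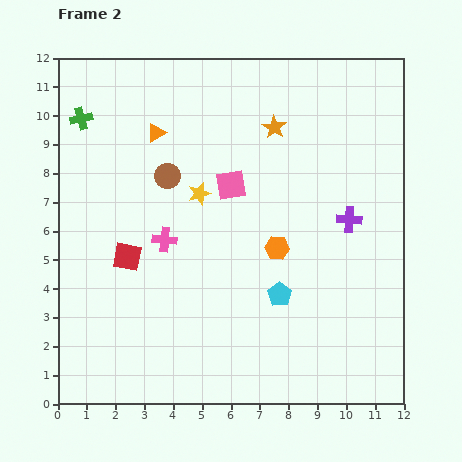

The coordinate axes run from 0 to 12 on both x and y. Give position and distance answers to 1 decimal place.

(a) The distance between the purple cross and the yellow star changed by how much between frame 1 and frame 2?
-5.7

Distance in frame 1: 11.0. Distance in frame 2: 5.3.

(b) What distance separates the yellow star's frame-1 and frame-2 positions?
4.6

The yellow star moved from (2.4, 3.4) to (4.9, 7.3), a distance of √(2.5² + 3.9²) ≈ 4.6.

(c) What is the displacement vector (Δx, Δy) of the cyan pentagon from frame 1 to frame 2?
(3.3, 2.7)

The cyan pentagon was at (4.4, 1.1) in frame 1 and (7.7, 3.8) in frame 2.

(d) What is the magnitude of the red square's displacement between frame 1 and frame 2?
2.6

The red square moved from (0.8, 3.1) to (2.4, 5.1), a distance of √(1.6² + 2.0²) ≈ 2.6.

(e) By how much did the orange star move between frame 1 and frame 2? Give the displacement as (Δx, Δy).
(0.0, 3.8)

The orange star was at (7.5, 5.8) in frame 1 and (7.5, 9.6) in frame 2.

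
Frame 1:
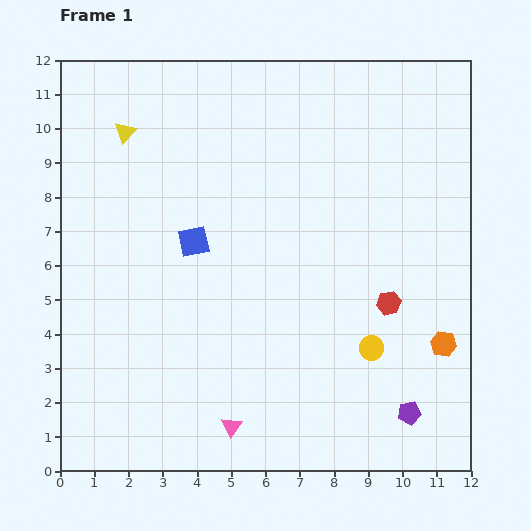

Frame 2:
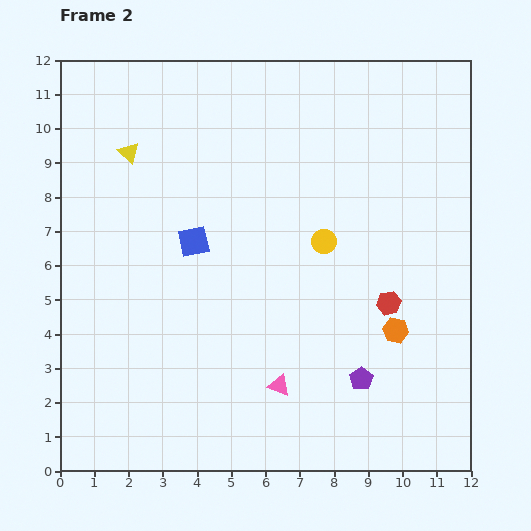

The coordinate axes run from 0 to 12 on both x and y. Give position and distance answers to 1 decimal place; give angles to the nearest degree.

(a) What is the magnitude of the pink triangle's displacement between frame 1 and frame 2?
1.8

The pink triangle moved from (5.0, 1.3) to (6.4, 2.5), a distance of √(1.4² + 1.2²) ≈ 1.8.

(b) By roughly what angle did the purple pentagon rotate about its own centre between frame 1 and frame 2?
23° counter-clockwise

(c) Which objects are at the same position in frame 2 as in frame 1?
the blue square, the red hexagon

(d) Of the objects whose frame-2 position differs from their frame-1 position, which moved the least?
the yellow triangle

(moved 0.6)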